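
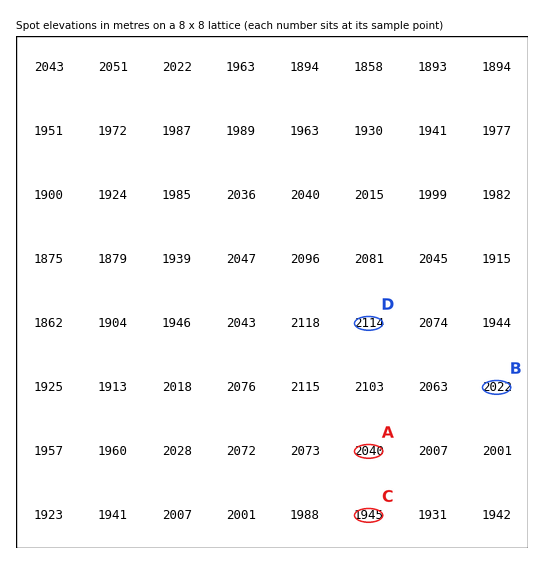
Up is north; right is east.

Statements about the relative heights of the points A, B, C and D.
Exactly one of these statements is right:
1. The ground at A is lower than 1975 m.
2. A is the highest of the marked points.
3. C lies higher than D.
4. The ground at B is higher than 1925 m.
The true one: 4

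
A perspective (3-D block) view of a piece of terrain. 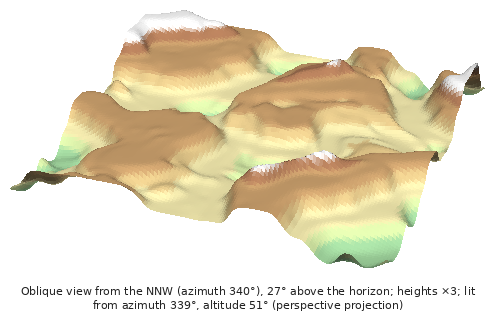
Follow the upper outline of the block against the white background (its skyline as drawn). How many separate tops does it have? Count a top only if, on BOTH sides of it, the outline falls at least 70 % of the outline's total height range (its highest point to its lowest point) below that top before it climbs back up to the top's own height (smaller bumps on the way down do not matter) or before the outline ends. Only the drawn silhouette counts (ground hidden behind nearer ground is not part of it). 0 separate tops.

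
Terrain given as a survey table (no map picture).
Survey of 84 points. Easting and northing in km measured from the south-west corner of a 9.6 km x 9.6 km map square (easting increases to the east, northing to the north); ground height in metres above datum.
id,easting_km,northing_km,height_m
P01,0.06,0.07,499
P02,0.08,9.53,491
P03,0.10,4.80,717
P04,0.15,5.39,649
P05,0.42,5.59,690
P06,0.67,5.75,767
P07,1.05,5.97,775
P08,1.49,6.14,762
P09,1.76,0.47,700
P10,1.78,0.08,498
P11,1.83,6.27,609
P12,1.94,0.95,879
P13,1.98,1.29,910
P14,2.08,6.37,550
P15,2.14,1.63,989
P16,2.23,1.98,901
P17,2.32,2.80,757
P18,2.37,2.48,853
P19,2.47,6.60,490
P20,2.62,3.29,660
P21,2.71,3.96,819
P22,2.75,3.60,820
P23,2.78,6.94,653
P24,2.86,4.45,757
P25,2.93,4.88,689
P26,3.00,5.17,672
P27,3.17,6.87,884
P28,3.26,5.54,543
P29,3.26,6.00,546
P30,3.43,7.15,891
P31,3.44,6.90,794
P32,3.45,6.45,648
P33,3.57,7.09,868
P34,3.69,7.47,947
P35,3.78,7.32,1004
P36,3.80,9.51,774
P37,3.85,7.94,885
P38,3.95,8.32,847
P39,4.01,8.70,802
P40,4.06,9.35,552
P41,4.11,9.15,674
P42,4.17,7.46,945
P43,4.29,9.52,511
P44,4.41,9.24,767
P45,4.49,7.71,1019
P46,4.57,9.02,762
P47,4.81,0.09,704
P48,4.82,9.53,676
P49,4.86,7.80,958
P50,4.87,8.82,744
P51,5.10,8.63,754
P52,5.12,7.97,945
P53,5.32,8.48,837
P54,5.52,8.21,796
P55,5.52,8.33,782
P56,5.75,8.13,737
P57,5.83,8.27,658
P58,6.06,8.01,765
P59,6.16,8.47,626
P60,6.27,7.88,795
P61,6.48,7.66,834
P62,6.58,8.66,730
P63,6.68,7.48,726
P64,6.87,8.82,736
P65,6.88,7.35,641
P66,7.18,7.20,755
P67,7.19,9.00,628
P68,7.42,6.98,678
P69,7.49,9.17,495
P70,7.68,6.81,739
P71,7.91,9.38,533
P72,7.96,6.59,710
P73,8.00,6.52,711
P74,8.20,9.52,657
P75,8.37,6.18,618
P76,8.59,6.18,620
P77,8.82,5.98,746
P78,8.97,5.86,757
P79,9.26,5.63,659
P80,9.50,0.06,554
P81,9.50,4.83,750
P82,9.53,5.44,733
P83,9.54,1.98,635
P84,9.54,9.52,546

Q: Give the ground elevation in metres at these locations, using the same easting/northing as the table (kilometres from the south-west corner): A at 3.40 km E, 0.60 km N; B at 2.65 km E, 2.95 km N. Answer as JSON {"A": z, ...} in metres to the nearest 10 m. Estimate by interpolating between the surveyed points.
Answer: {"A": 850, "B": 810}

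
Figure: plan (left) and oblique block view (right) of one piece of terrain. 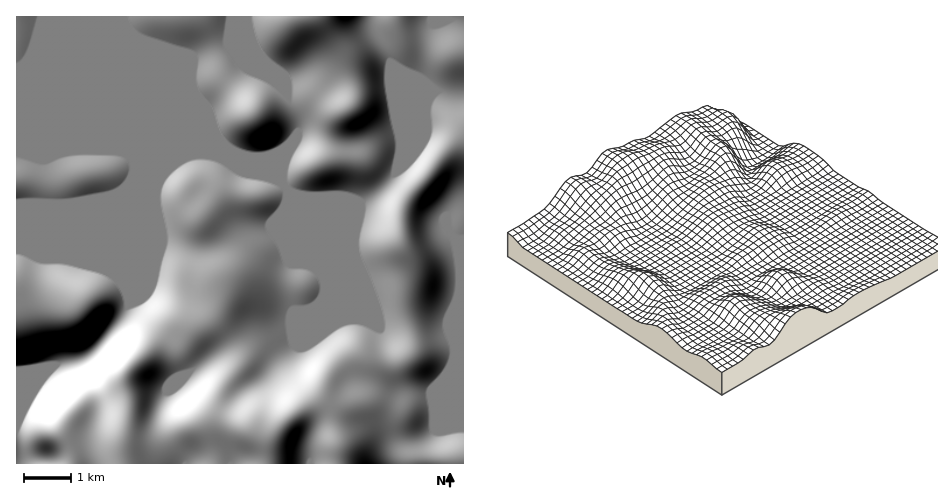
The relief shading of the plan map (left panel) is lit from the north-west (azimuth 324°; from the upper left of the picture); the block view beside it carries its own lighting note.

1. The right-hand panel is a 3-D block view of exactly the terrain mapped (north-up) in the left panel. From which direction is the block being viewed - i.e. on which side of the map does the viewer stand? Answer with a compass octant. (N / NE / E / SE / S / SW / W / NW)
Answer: NE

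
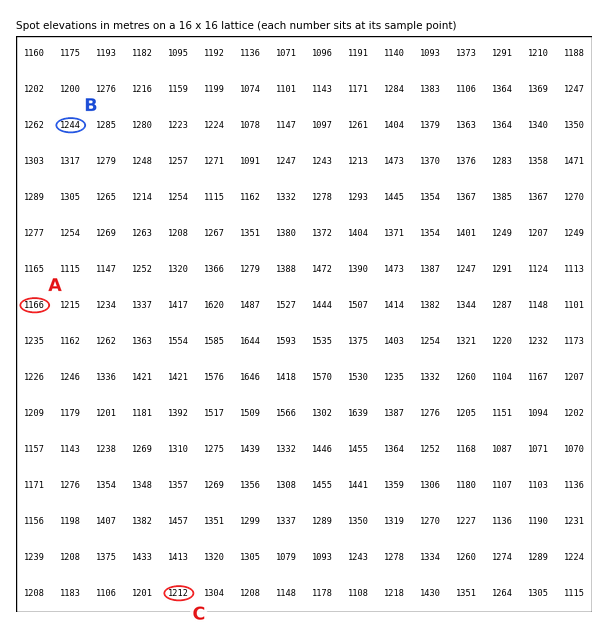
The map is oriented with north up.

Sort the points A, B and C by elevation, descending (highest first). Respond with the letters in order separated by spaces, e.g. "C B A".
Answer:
B C A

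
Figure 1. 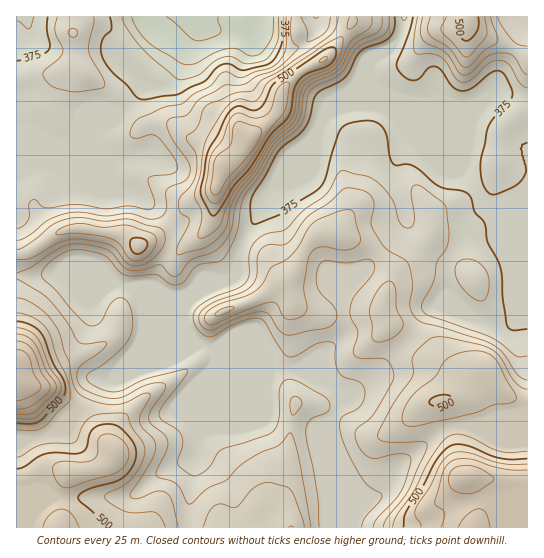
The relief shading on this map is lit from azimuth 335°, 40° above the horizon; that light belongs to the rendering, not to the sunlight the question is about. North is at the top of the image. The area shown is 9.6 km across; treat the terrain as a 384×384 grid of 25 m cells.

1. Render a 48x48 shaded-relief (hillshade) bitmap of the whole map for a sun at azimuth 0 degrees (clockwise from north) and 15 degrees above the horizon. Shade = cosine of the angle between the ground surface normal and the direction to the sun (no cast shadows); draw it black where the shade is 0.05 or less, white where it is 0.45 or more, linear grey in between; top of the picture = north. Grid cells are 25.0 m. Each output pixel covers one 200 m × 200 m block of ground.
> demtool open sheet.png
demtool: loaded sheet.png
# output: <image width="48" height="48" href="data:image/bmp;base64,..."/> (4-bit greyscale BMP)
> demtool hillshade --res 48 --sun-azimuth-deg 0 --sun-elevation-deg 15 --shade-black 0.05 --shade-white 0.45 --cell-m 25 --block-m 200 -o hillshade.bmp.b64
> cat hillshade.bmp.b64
<image width="48" height="48" href="data:image/bmp;base64,Qk32BAAAAAAAAHYAAAAoAAAAMAAAADAAAAABAAQAAAAAAIAEAAATCwAAEwsAABAAAAAAAAAAAAAAABEREQAiIiIAMzMzAERERABVVVUAZmZmAHd3dwCIiIgAmZmZAKqqqgC7u7sAzMzMAN3d3QDu7u4A////AIiaqpmaqpmZmZmYiJmpiIibu5dnmqmIiIiaqqqqu6mZmZmZiJmZiIiKvLl3iZmIiIiJmIiJmrqZmqqZmImYiIiIrMuYdniIiIiHZVVFaKupqqqZmZmYiIiHisy5ZVd4iJh3ZVQyNYq6qqqZmZmYiIh2eKu6h3iZqrmIqpdURGiZmpmZmZmYiIdmZ4q7vMze7ru7zbl2ZmZ4iZmqqpmYiIdmVWi83v//7pq8zKmZqYd3iJqqu6mYiHZmVEaL3u3Lu2eKqZq8u6qZiJmaq6mIiHeIdVVpvLqYiBJHiKvMqqupiIiImZh3iImql2VWeIiIiAAkeJvcqHiYiIiIiIh2eJqqqYdVVmd3eCIRWLzuyWV4iIiIiIiHiImZqph3ZmZmeFRDWs3e7JZXiIiIiImqmIiJmqqpmHdminiZmrqqvduGeIiIiJqpmHd4iaqqmYd4vIm9uHd4iry5d4iIiImYiHZneImZmYiKy5q8qFVWiImZmIiIiHd4iHZmZ4iJmZq8uru6mYdleIiImHiIiHZmd4hlV4mZq83tuu26maqGaIiIhleIh1VVVniGVnmqve/sqv7KmqqYeIiIcxJWdlVVVWeHd3m83dy5me26qqqYiIiId1ECNFVWd3d4iJrMy6iIiMu6qpmamIiInNpjJGd4iIiIiJmamHZ4iLu7qYiaqIh3i+/rdmeJmIiZiId3h1Z4iKq6mIiJh3dVeKzduHeIiIiamId3dmeIiIiZiIiGMkREZ3iaqZh3iIiJmYiHd4mYiFRWeIdjEBRVRFaIiaqHd3d4mZiHeaqYiHUyRUQyMiR2MjV4mquXVVVnmph3eaqYiLpiEAATaHaIUzRpu7unVVZ4mZl2eZmIiMy4UzVorMqJhkRovLupd3iJmZmHiIiIiJrNy83e7uyYmFVoq7u7qpmIiZiIiIiIiIms7u7u7cqHdkRniaq8y6mIiIiJiIiIiIiavMurupiIdTM1iZq826qYmYiamYiIiJmYmZiIiHirl1MSWImbu6uqmYmruph3eImYiIiId4q7uYUQFoiJqqu6qZq6qZh3eIiIiIiIiJqpmZcwA3iImaqqmZqpiIh3iIiIiIiIiIh2aalzAViIiZmZiJqYiIiIiIiIiIiHd3dVacuGIBV4iZiIiJmIiIiIiIiIiIiId2ZnibuIYQBHiJiIiYiIiIiId4h3eIiIiHeJmaurtgAmiZmZmYiIiIiYd4d3iIiImZmrqazd2lI2iJqqmIiIiIiZh4iId3d3mrvMu7zu24VWeImZiIiIh3iamHiHdmZ4mqu8zczuy5dUVniIh3d4dVeIh3d3dlaJmImr3czezdowAVeId2Z3YzV3ZZmId3mqiImrzMze//6AABaId2ZmUyNVVaqqiJqYiKuqvN7e///qQBR4iHZUMzIzVqupiJmHiruqq83LzMvf6UI1eZZCJEMjaZmXZ3d4m7qZmau5mqiM/oIBR6dCNVRXmoiHeHd5q6mYiImIiYeJzJUiRqhmZ2aKqYiImYd5qpiIiIiIiXiaqpZVV6mIiHeamQ=="/>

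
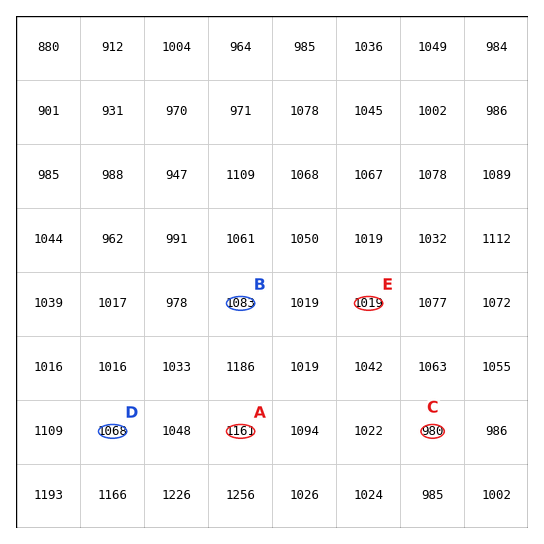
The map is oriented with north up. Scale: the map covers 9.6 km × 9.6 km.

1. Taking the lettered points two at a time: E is lower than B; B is higher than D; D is lower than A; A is higher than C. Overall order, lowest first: C E D B A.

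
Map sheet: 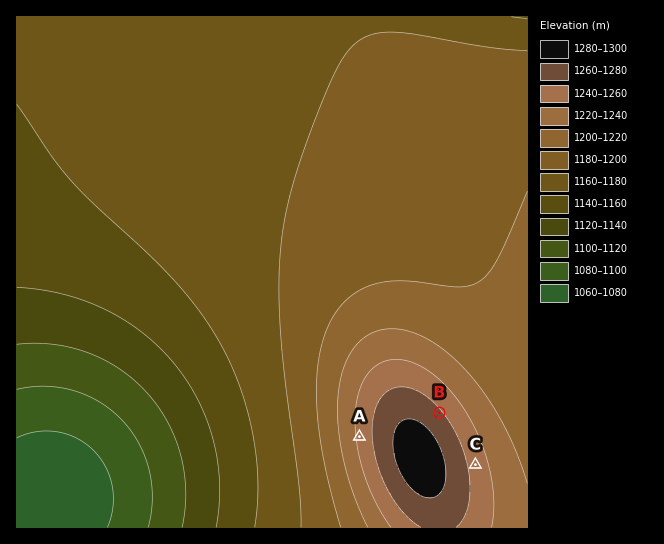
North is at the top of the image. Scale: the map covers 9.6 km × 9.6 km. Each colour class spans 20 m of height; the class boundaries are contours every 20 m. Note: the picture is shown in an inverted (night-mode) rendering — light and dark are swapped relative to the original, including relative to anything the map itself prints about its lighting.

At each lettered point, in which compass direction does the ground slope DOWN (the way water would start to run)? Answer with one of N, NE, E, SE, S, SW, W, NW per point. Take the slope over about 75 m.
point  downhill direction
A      W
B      NE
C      E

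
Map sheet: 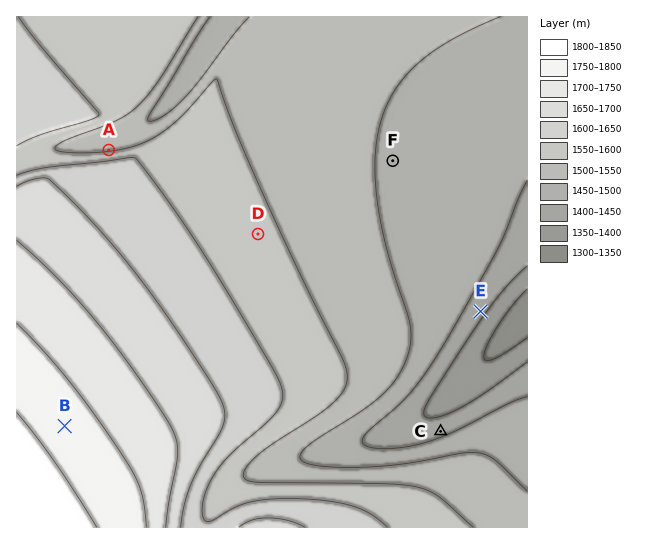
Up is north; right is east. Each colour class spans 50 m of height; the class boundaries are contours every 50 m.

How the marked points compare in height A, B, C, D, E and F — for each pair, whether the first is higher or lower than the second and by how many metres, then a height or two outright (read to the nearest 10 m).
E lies lower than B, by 370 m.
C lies lower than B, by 350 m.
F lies lower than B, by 290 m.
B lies higher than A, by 240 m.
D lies lower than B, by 220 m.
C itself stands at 1430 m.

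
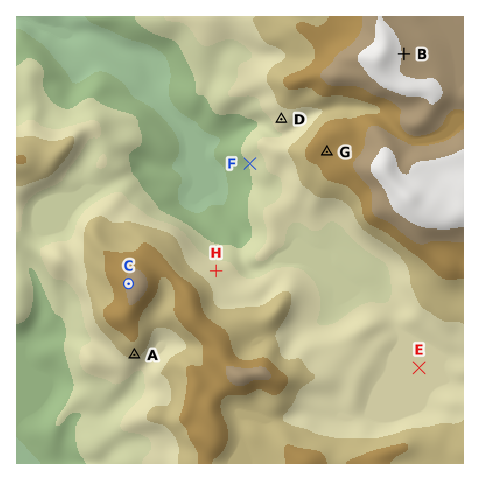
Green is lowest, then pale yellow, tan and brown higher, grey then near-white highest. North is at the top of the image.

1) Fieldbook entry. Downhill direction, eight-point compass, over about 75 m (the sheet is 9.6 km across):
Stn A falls S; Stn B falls E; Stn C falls W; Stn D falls SW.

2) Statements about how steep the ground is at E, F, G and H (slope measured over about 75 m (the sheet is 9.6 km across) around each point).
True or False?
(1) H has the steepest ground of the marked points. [False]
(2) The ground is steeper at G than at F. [False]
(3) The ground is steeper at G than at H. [False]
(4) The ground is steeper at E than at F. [False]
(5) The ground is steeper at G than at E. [True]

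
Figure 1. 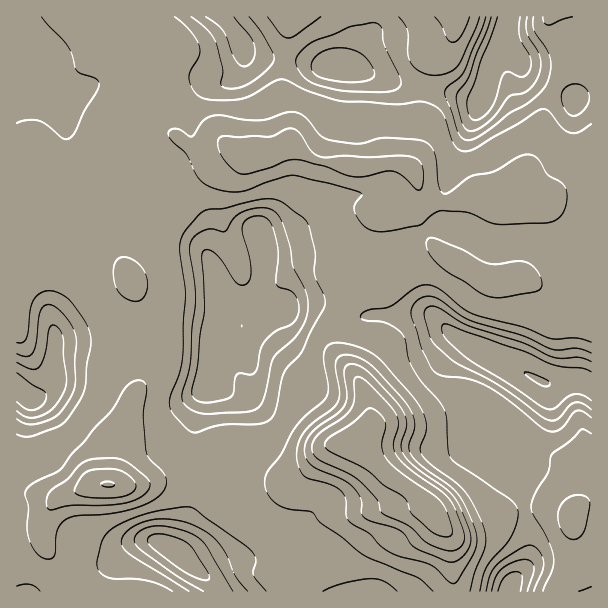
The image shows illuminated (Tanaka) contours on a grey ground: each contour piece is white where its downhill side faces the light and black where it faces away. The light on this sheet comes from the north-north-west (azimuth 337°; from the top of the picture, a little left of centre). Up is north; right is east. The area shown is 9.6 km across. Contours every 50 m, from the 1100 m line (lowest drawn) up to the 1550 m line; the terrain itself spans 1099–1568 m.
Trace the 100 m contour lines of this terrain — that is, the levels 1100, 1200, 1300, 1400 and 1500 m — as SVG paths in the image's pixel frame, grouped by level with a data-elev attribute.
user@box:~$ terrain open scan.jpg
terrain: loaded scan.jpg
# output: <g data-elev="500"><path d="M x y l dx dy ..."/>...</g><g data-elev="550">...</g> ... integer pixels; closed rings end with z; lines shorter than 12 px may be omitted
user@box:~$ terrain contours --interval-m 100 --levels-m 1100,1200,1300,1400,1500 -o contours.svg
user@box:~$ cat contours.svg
<g data-elev="1100"><path d="M543 386l-13-8-5-6 12 3 13 8-1 3z"/></g><g data-elev="1200"><path d="M203 591l-26-15-37-27-6-7 2-8 10-6 13-2 20 3 16 7 12 10 26 45"/><path d="M492 591l3-13 6-9 12-7 12-3 6 3 3 5-7 24"/><path d="M591 410l-7-6-8-2-6 3-13 15-6 1-8-3-43-32-46-24-16-14-5-6-3-6-6-19 1-6 4-4 6 0 32 18 55 18 29 13 10 2 18-1 12 5"/><path d="M203 402l-8-3-3-7 5-26 3-31 4-24-2-57 4-4 7 2 9 9 14 21 4 3 6-1 4-6 1-11-2-12-7-22 1-8 2-4 4-3 8-2 6 0 5 3 3 5 6 19 1 12-2 29 3 3 12 4 5 5 3 9-1 10-5 8-17 8-12 11-4 8-2 16-3 6-4 3-11-2-4 2-2 17-3 5-11 4z"/><path d="M17 362l13 7 5 0 3-1 7-14 5-27 4-2 5 3 4 10 1 19 2 20 0 9-3 7-10 15-12 8-12 2-6-3-6-4"/><path d="M338 81l-18-4-8-6-1-5 2-6 10-9 15-3 16 2 11 7 9 14 0 6-6 3-14 2z"/><path d="M234 17l15 18 5 10 1 8-1 5-3 5-5 3-4 0-5-4-4-7-10-25-6-6-11-7"/><path d="M527 17l-1 9 1 7 11 18 2 8 1 9-4 11-4 7-6 5-18 6-13 17-10 10-9 5-7 2-5-3-3-5-6-27 2-4 11-15 22-60"/></g><g data-elev="1300"><path d="M172 591l-11-6-11-4-15-2-22 0-6-2-6-4-4-6 0-6 5-19 5-9 13-9 26-10 36-7 10 1 59 43 5 9-3 15 13 16"/><path d="M323 591l21-8 27-4 13 2 13 10"/><path d="M480 591l3-15 4-10 20-23 7-12 4-15-1-9-8-9-52-34-6-6-3-8-1-30-2-9-5-9-18-19-9-14-4-10-4-18-3-7-6-5-9-6-22-3-4-2 0-3 2-3 6-2 21-4 26-18 12-3 12 4 22 19 14 7 46 12 29 12 25-1 15 4"/><path d="M579 591l12-4"/><path d="M17 586l13-2 5 3 5 4"/><path d="M194 433l-8-5-12-13-3-5-2-6 2-9 9-24 3-17 2-60-5-42 1-13 7-12 12-13 6-4 19-2 36-9 9 0 8 1 24 17 6 7 7 28 0 23 9 21 1 10-14 25-9 21-18 20-8 38-5 9-11 5-38 1z"/><path d="M591 434l-7-5-3 1-11 11-17 12-3 5-2 15-12 18-4 10 0 11 15 25 7 20-1 12-10 22"/><path d="M17 343l6-1 4-4 3-29 3-9 6-6 9-3 12 3 11 8 16 22 4 17-7 49-4 11-12 18-9 7-26 10-9 1-7-3"/><path d="M591 124l-12 8-9 1-9-6-12-16-7-2-66 39-12 3-6-2-4-5-9-25-4-8-6-5-10-4-8 0-21 2-55-3-32-10-27-12-7 2-21 13-11 4-18 2-19-1-10-6-7-13 1-9 10-17-1-10-11-15-13-12"/><path d="M41 17l27 29 4 8 5 17 4 3 15 5 2 2 1 5-15 25-9 21-6 6-3 1-4-1-15-13-8-4-12-1-10 3"/><path d="M267 17l14 17 7 4 8-3 25-18"/><path d="M399 17l8 13 1 23 3 10 5 6 6 3 13 3 14-3 9-6 16-34 5-15"/><path d="M543 17l2 6 4 2 23-8"/></g><g data-elev="1400"><path d="M450 582l5 1 3-2 14-24 4-11 0-15-10-24-6-10-6-8-31-22-12-12-2-9 5-15 1-9-4-11-8-12-26-28-9-9-15-6-12 0-4 3-2 6 4 25-1 11-6 8-23 17-8 11-3 9-1 9 3 15 6 8 24 6 11 7 4 7 1 17 3 6 21 13 13 14 15 8 33 9 6 4z"/><path d="M48 509l5 1 18-5 36 0 21-3 10-3 7-5 4-6 1-5-5-7-22-16-10-2-23 2-9 4-13 15-17 12-5 9z"/><path d="M416 189l3 1 3-2 1-18-4-9-8-4-12-1-33 1-21-1-24 1-9-5-12-18-4-4-5-2-6 1-15 8-46-1-5 2-1 3 1 9 5 9 9 10 7 5 9 0 21-6 17-7 10-1 27 6 29 11 12 0 22-6 8 1 9 5z"/></g><g data-elev="1500"><path d="M449 551l6-1 4-2 3-3 2-6-1-11-10-23-10-13-31-21-14-13-3-6-2-6 5-21-2-11-7-10-21-22-8-5-4 0-2 6 0 16-3 9-8 9-19 12-8 8-4 9 2 9 7 6 27 12 11 7 18 20 3 10 3 4 27 13 18 16z"/><path d="M103 486l8 1 4-2-4-3-6 0-4 1 0 2z"/></g>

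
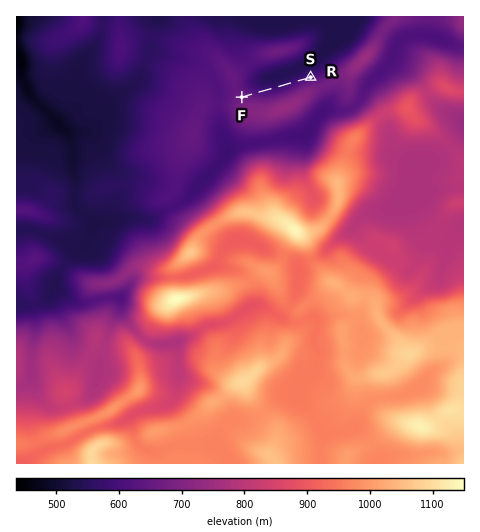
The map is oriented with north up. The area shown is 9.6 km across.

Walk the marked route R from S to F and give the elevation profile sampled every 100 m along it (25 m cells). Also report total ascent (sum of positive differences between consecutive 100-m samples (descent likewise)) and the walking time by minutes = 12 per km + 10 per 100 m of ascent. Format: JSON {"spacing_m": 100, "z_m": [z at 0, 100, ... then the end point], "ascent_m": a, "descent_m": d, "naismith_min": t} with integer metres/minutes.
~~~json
{"spacing_m": 100, "z_m": [608, 606, 601, 596, 589, 583, 579, 578, 579, 583, 591, 604, 620, 637, 650, 660, 662], "ascent_m": 85, "descent_m": 30, "naismith_min": 27}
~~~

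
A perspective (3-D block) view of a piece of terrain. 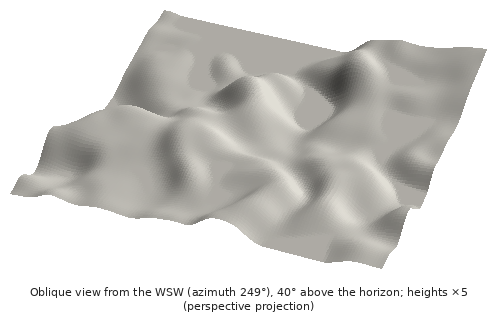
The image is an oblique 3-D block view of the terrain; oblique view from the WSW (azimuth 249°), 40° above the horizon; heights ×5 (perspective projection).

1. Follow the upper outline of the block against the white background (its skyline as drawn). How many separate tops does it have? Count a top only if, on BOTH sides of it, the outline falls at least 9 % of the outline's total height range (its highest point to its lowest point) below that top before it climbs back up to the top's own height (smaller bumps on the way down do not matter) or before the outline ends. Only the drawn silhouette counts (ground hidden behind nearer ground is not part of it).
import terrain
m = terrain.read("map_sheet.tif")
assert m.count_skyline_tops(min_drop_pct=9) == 1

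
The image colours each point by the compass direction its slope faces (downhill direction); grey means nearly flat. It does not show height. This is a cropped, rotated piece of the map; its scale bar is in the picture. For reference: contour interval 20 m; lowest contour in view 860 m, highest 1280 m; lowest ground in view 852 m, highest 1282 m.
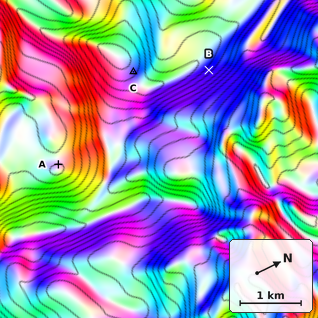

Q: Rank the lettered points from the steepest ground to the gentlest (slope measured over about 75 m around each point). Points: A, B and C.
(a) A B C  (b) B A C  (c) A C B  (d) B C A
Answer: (d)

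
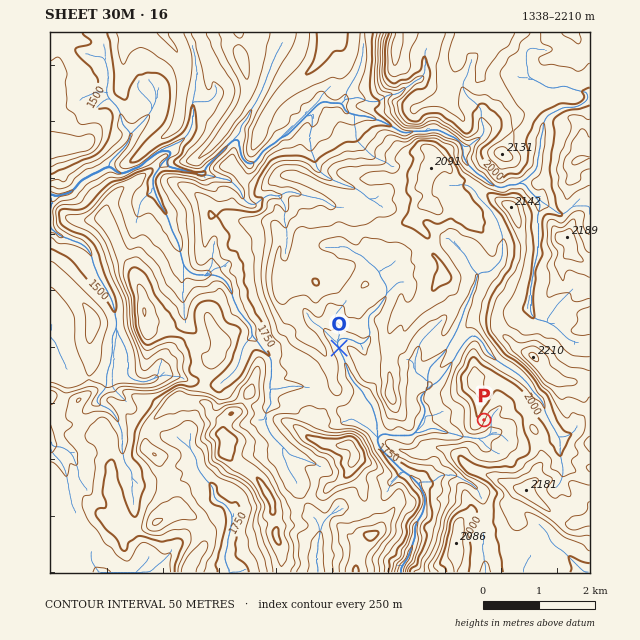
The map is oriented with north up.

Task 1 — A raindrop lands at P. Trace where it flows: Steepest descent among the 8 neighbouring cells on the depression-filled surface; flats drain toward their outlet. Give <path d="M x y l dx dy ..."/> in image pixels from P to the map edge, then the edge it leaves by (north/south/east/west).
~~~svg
<path d="M484 420l6 6 0 9-6 3-13 0-1-1-8 0-2-2-8-1-2-1-4 0-10-5-7 0-8 5-6 0-3 2-22 0-2-1-7 0-4 4 0 3 1 2 2 5 24 24 5 3 12 11 0 3 4 7 0 10-1 1 0 5-9 14 0 12-1 2-5 15-8 13 0 4"/>
exit: south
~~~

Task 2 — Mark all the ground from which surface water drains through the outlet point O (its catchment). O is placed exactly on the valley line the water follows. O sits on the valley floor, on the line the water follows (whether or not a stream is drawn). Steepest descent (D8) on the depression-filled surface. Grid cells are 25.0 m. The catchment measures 4.754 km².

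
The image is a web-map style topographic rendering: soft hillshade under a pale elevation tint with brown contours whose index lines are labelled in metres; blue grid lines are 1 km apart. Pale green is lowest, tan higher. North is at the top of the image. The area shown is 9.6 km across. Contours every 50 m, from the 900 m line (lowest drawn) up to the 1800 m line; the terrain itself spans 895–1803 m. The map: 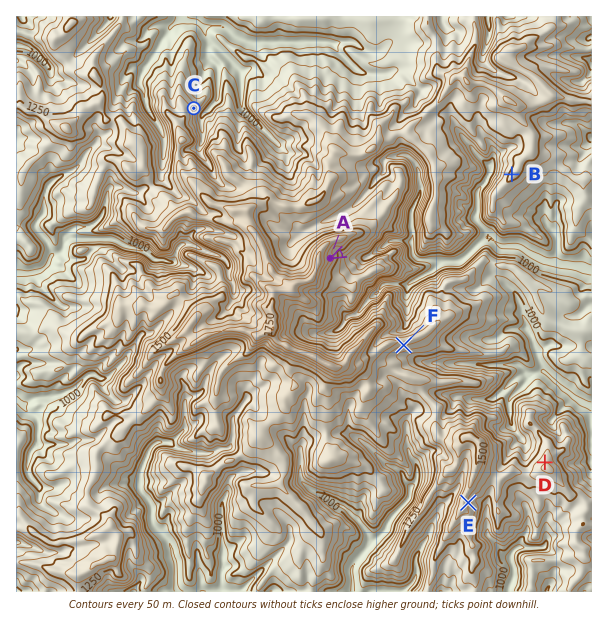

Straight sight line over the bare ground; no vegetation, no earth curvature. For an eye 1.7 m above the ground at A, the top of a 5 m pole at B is visible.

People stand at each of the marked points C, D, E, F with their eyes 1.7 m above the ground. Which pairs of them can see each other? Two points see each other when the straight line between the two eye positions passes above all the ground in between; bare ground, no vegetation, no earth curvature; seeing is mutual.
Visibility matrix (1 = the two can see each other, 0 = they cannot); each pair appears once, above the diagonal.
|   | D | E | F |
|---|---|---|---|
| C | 0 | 0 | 0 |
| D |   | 1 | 1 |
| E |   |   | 0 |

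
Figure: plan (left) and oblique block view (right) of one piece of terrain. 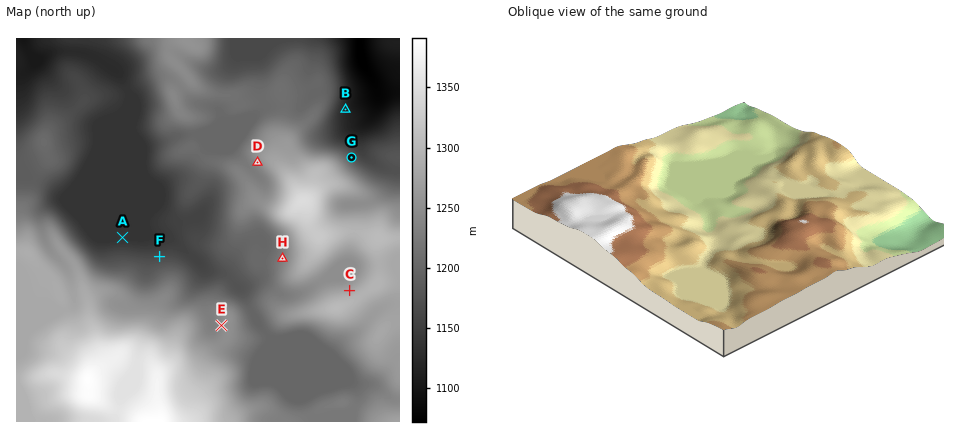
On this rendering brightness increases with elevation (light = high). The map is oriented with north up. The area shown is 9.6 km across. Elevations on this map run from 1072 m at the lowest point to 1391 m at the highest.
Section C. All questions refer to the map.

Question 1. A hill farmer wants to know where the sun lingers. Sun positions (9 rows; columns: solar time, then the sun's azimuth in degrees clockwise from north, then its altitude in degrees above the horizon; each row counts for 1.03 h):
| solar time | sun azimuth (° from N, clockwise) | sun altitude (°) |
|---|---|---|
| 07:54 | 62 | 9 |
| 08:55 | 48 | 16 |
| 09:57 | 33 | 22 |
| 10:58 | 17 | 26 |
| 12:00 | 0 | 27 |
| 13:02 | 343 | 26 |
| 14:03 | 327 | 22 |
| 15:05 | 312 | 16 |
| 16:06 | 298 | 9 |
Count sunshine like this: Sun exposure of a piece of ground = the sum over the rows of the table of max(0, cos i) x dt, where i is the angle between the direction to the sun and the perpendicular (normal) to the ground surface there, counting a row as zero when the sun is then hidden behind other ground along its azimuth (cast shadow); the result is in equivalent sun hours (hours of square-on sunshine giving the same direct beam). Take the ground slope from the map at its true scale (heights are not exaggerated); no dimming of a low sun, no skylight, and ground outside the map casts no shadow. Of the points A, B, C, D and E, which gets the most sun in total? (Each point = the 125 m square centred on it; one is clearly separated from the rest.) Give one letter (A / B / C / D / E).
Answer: C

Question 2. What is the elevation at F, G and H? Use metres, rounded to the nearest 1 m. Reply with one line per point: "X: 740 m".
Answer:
F: 1164 m
G: 1182 m
H: 1230 m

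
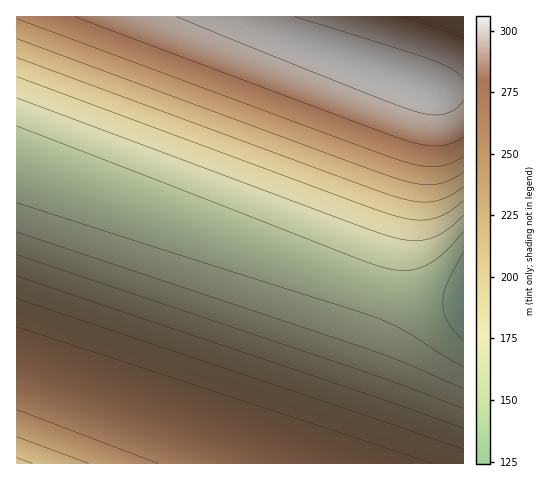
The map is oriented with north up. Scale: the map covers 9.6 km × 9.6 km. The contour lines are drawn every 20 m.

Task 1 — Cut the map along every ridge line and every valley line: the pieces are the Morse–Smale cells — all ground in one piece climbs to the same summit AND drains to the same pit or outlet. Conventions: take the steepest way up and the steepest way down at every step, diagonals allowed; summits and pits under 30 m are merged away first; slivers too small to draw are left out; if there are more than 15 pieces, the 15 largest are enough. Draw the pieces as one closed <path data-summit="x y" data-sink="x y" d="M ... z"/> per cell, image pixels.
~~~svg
<path data-summit="416 83" data-sink="463 294" d="M236 16l-219 0-1 148 352 125 52 13 43 0 1-212-18 1-20-4-182-64-6-2z"/><path data-summit="292 463" data-sink="463 294" d="M17 164l0 204 268 96 179-1-1-161-43 0-52-13z"/><path data-summit="292 463" data-sink="17 463" d="M18 368l-2 1 1 95 267-1z"/><path data-summit="416 83" data-sink="463 17" d="M463 16l-226 0 0 3 179 65 19 6 14 1 15-2z"/>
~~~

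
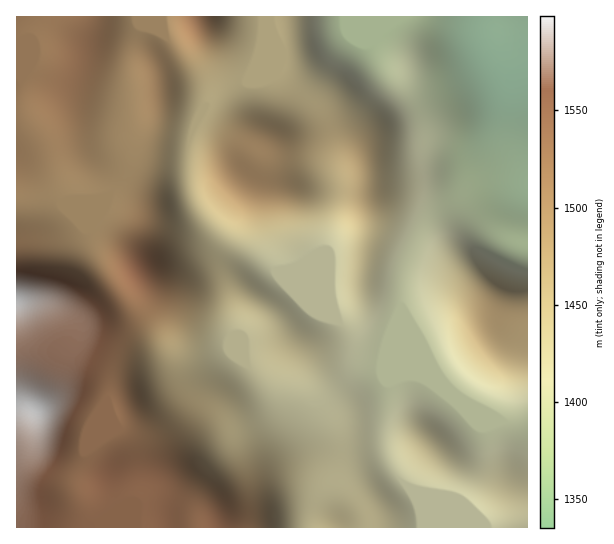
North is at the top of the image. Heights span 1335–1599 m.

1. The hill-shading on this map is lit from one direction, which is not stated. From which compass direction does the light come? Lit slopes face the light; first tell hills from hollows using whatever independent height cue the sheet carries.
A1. SW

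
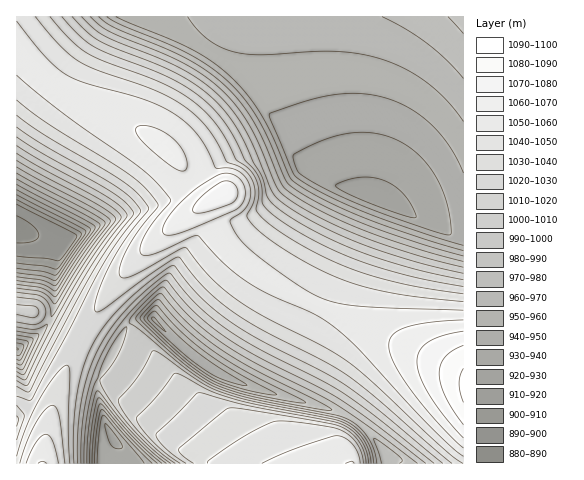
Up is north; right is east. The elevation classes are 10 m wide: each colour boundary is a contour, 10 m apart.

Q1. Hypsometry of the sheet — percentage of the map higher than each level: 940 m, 92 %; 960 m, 78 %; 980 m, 66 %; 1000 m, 56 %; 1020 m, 44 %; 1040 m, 28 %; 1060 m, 5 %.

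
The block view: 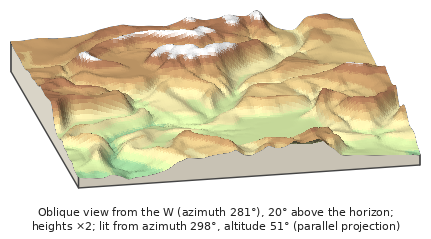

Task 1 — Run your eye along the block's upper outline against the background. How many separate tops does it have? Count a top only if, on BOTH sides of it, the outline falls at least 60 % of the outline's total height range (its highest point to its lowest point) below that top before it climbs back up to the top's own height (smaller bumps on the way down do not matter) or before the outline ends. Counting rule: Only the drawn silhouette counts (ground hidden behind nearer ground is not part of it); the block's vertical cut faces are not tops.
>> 0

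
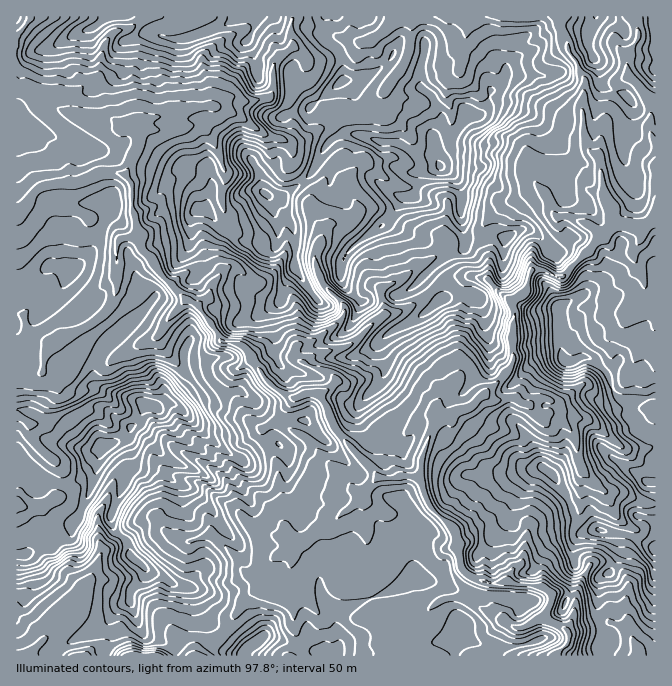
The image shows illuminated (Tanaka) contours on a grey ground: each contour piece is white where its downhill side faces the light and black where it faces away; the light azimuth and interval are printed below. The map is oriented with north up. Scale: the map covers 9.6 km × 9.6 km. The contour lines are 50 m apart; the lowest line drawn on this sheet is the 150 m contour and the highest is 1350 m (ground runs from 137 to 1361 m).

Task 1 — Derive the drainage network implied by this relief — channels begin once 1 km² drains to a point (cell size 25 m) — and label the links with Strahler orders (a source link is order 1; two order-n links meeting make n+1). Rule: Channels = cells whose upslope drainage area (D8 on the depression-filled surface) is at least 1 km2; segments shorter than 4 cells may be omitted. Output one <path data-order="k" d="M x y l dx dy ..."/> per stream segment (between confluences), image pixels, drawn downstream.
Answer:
<path data-order="1" d="M632 635l0 3 7 10 0 7"/><path data-order="4" d="M550 622l15 6 4 4 0 8-2 4-8 8 0 3"/><path data-order="1" d="M420 617l8-9 2 0 5-4 2 0 7-6 20 0 13 7 13 10 10 5 4 0 3 2 5 5 3 0 2 1 8-1 7-3 3-4 9 0 1 2 5 0"/><path data-order="4" d="M515 585l19 0 1 2 5 0 7 3 5 5 0 7-7 12 5 8"/><path data-order="1" d="M288 574l0-4 4-6 0-16 2-1 0-3"/><path data-order="1" d="M94 570l-2 4 0 3-7 8-1 3 0 4-4 6-3 7-3 3 0 2-4 4 0 1-23 23-2 0-3 4-12 12 0 1-3 0"/><path data-order="1" d="M515 568l-5 6-2 3 0 1 7 7"/><path data-order="2" d="M294 544l4 0 2-2"/><path data-order="2" d="M294 542l6 0"/><path data-order="3" d="M300 542l5-2 10-8 10-4 10-10 2 0 7-6 1 0 13-14 2 0 2-5"/><path data-order="1" d="M172 537l5 0 5 3 8 2 2-2 8-2 7-3 5 0 5 5 2 0 21 22 0 3 2 3 5 6 10 0 17-17 3 0 7-3 10-10"/><path data-order="1" d="M367 534l-5-10 0-26 3-5 0-3"/><path data-order="1" d="M285 528l2 2 0 4 7 6 0 2"/><path data-order="1" d="M244 518l10 10 3 2 3 0 2 2 6 0 6 3 13 0 7 7"/><path data-order="4" d="M427 497l5 11 16 17 2 0 7 7 0 5 3 5 0 23 5 9 17 8 6 0 2 2 15 0 2 1 8 0"/><path data-order="3" d="M365 490l12-12 5 0"/><path data-order="4" d="M382 478l30 0 3 2 7 7 5 10"/><path data-order="1" d="M584 472l-4-5-1-9-2-1 0-14-2-1 0-4-1-3-2-3-17-17-10 0-1 2-4 0-13-14-5 0-5-5-13 0-2 2-10 0-5-5-5 0"/><path data-order="1" d="M297 433l10 5 15 15 0 2 30 30 0 2 3 3 3 3 4 0"/><path data-order="3" d="M434 428l-7 14 0 3-3 5 0 33 1 2 0 7 2 1 0 4"/><path data-order="3" d="M322 400l3 3 3 7 0 5 4 3 2 9 4 5 0 1 10 10 0 2 29 28 0 2 5 3"/><path data-order="3" d="M482 395l-14 13-11 2-3 3-7 4-5 0-2 5-6 6"/><path data-order="1" d="M452 385l-12 12-3 6 0 10-3 5 0 10"/><path data-order="1" d="M47 375l-3-3 0-12 1-2 0-3 2-3 11-12 34-17 5-5 1 0 12-11 4-7 0-3 1-2 0-3 2-2 0-47 1-3 4-2 8 0 15 15"/><path data-order="2" d="M307 363l3 4 4 0 1 1 3 0 2 2 4 0 6 3 5 5 0 4-10 10-3 0 0 8"/><path data-order="1" d="M159 335l5-7 1-5 5-5 0-1 14-14 0-1 8 0"/><path data-order="2" d="M200 310l7 8 2 5 10 10 0 4 1 3 4 2 5 0 1 1 7 0 2 2 3 0 7 7 0 3 1 0 2 5 10 12 2 5 13 13 5 2 6 5 14 0 2-2 13 0 5 5"/><path data-order="2" d="M192 302l8 8"/><path data-order="1" d="M644 298l0-18-7-13 0-4-3-5 0-8 1-3 5-5 0-7-5-5-3-2"/><path data-order="1" d="M220 273l0 2-6 7-2 3 0 3-2 2 0 5-10 8 0 7"/><path data-order="1" d="M428 260l-3 3-3 0-4 2-14 13-14 7-3 0-3 2-4 6 2 4 0 3 2 2 0 13-6 5-1 0-22 22-13 6-5 0-2 2-5 0-2 2-4 0-2 1-8 2-7 7 0 1"/><path data-order="3" d="M579 260l-10 10 0 2-4 3-3 2-5 0-12-7-13 0-2 3 0 4-2 1-1 12-3 2-10 10-2 3 3 7 0 5-1 1 0 12-2 2 0 18 2 2 0 10-4 6-5 5 0 2-13 13-2 0-5 5-3 2"/><path data-order="2" d="M145 253l12 12 5 10 22 22 3 0 5 5"/><path data-order="2" d="M592 243l-10 10-3 7"/><path data-order="2" d="M632 228l-15 0-3 4-5 1-24 24-6 3"/><path data-order="1" d="M30 202l2-4 0-3 8-8 4 0 1-2 9 0 1-2 20 0 2-1 8-2 13-7 22 0 12 12"/><path data-order="1" d="M350 192l2 5 5 6 0 4 1 1 0 5-10 10-18 0-6 7 0 5-2 2 0 3-7 13 0 12 2 2 1 8 6 10 20 18 1 9-1 1 0 4-14 13-2 0-10 8-6 4-12 1-5 5-1 4 0 5 3 3 7 3 3 0"/><path data-order="2" d="M132 185l0 25 3 7 2 8 1 3 6 5 0 17 1 3"/><path data-order="1" d="M530 172l2 1 0 4 2 3 10 10 0 2 3 3 3 7 0 5 4 6 3 4 13 0 9 5 5 0 0 1 1 0 10 10 0 4-3 6"/><path data-order="1" d="M220 160l-1-8-7-14-12-11-23 0-2 1-11 0-2 2-18 0-6 3"/><path data-order="2" d="M138 133l0 12-8 15 0 3-3 7 1 3 0 5 4 4 0 3"/><path data-order="1" d="M264 132l-6-2-11-10-2 0-3-3-10-5-3 0-5-4-12-1"/><path data-order="2" d="M134 128l4 5"/><path data-order="2" d="M212 107l-17 0-1 1-5 0-2 2-12 2-1 1-4 0-1 2-5 0-2 2-10 0-2 1-8 0-4 2-4 5 0 3"/><path data-order="1" d="M77 90l-10 10 0 12 3 3 10 5 8 2 2 1 4 0 6 4 32 0 2 1"/><path data-order="1" d="M640 88l4 4 0 3 6 10 0 18-1 2 0 3 6 14 0 66-3 4-2 5-6 6-2 0-5 5-5 0"/><path data-order="1" d="M388 85l6-7 0-1 6-7 0-2 5-6 2-9 1-1 0-5 2-2 0-25 5 0 3-3 62 0"/><path data-order="1" d="M278 58l-4 7 0 25-2 3-5 5-7 0-2 2-16 0-5-3-7 0-10 8-6 0-2 2"/><path data-order="1" d="M465 38l7-18 3 0 5-3"/><path data-order="2" d="M480 17l75 0 2 1 3 0 0 12 7 12 0 3 2 2 0 3 3 7 5 5 2 3 0 5 1 3 5 5 0 14-1 1 0 7-2 2 0 10 2 1 0 20 1 2 0 7 2 1 0 4 8 8 4 2 1 3 0 10 2 2 0 11 2 2 0 5 3 3 0 34-2 3-13 13"/>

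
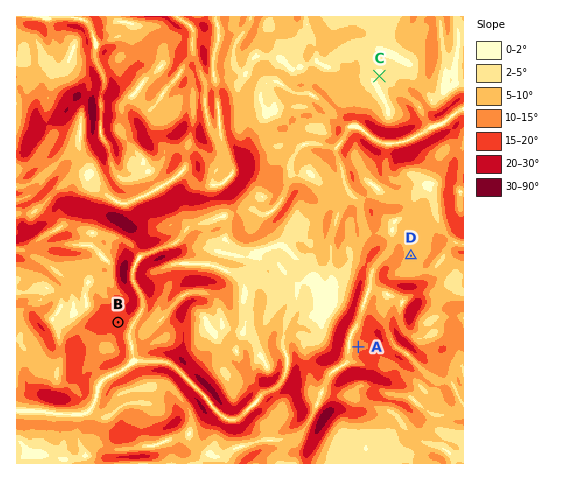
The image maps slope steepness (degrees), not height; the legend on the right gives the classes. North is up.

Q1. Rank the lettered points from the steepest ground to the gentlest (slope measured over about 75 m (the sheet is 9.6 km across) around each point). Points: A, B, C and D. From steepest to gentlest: B A D C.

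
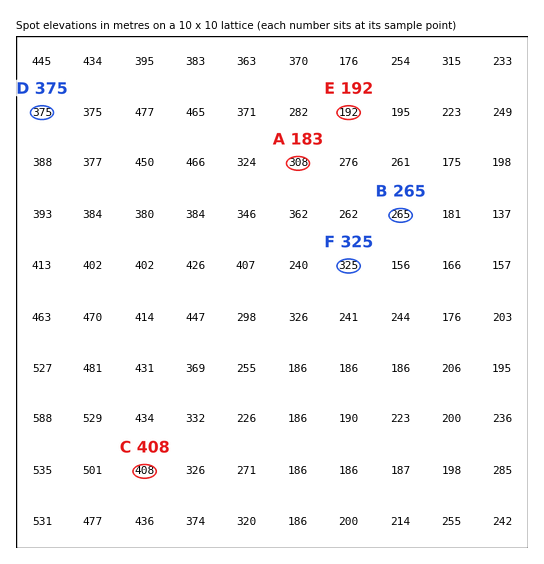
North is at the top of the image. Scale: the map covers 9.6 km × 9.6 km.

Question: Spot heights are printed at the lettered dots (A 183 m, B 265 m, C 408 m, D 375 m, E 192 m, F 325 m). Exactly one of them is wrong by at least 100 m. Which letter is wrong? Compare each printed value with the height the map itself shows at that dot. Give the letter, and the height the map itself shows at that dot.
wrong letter A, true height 308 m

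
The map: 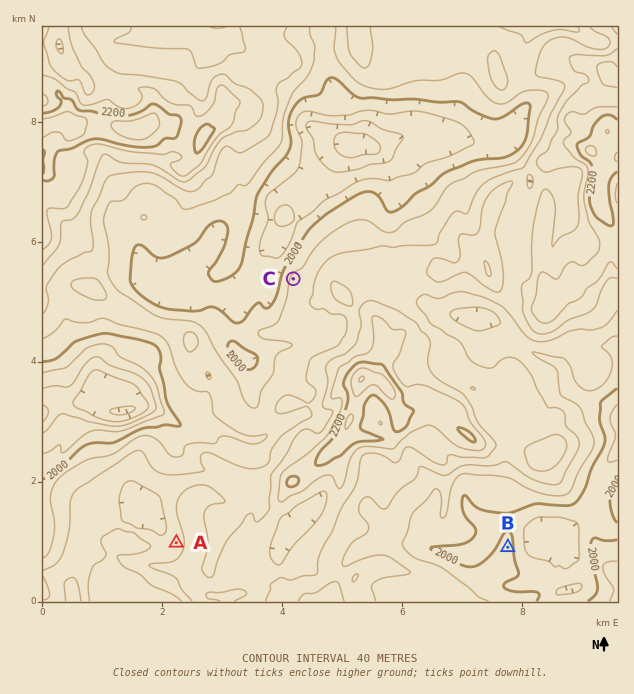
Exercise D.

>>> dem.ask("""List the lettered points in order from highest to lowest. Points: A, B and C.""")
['A', 'C', 'B']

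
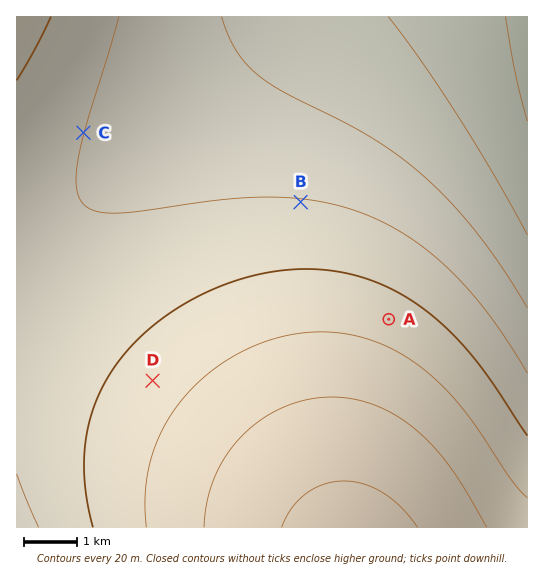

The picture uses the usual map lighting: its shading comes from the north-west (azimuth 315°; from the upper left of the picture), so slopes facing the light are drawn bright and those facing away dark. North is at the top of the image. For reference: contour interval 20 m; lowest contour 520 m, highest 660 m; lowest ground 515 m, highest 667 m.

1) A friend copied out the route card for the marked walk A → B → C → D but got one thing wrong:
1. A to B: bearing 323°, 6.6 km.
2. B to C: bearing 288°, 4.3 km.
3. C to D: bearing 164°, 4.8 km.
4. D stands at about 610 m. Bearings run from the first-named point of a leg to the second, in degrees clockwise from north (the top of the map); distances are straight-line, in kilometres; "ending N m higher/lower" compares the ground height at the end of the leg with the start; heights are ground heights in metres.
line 1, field distance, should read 2.8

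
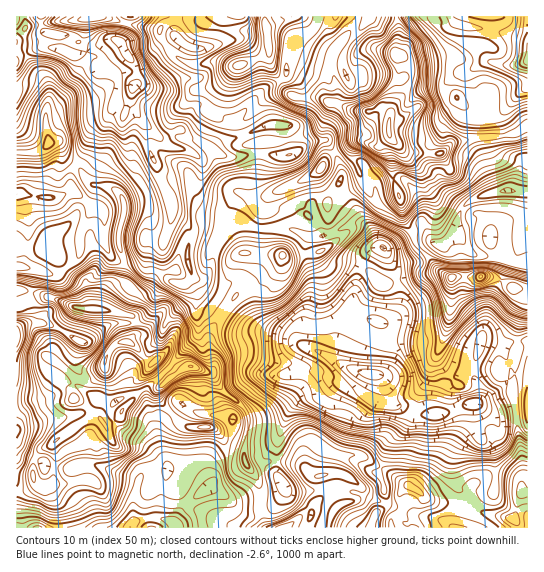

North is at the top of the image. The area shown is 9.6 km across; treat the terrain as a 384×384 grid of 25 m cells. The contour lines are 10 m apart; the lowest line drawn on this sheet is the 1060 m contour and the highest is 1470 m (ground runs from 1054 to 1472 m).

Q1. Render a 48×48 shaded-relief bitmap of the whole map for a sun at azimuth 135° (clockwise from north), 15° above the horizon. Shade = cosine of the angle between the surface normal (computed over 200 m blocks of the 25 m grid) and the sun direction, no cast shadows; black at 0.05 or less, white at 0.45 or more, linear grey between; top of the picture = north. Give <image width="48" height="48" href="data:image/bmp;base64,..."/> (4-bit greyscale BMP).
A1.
<image width="48" height="48" href="data:image/bmp;base64,Qk32BAAAAAAAAHYAAAAoAAAAMAAAADAAAAABAAQAAAAAAIAEAAATCwAAEwsAABAAAAAAAAAAAAAAABEREQAiIiIAMzMzAERERABVVVUAZmZmAHd3dwCIiIgAmZmZAKqqqgC7u7sAzMzMAN3d3QDu7u4A////AMy7zMzduImoZndlUxJ5itu3R5mqqZh2ebu7zMzduZmpdndmZkE3iLzKVomqmYhleaqru7vOuZmZhmZmeXQlh4rLdomqmIhkWHiaqqq9yIiJmGZ3iZZWiIiadXmZh4iERkd4mImsyYh4moZ5qpdniYmZdFaIdmiFRSaImImt25iIiYZpqoZnd4iZZERnZEVTJBSJu6q+/bqZmYZImHVndmeZdFVWZTIhEhFZuqms7sqqupdXqWRXdlVndUVVZmQwATIlm5ibzLqrzLlnqnNGdkM0ZkREV3djIVREWJmL3LmIeKpnq5QkVVQzRmVDRndlVWZnd3h53bmHd4mHmpYzRWZkRWd2VmVmeFZ3eZiHrcyoibqXiIhmZmd3ZmipqpZWiUV3aKmqm7/7mruXdmeIh3d3dmiqq8p2ijRod4rLq7r/282oh3Z4mId3ZUaamamIiiRod1e8qMuc277buph4iZmYh1WLqYd4mQJohiGMqH22d4vczKmHiZqrqGV7yoZXmQBHdiAqqXbJVWm6u6mIiZmqmGZp25dWeQAViGADiaV9hoqqq7qZmZiIh1VX3rhniUI1iqgyR6lapovKvNuZmIiIdkRWz+p3q6hli7ynZnl4lmrczf6pqYiIh1REr/2YrLqmR5mYZmaIhmi93v/qu6iZmXVDfv6omodlETVnZmRWdVaKvP/8vcmJqodUfP/IiWVDACRXdndmVVZ4ib/9vNuImYdli8/YZkRVMCVFd2eJdlaIiJ39u9uHd1RTNlemRGZ4cwRVd2V4d2aJh4zd3MuHZUMyEQBFVYiIl0RomXVHZmRohmm6vtyXZFZkQ0NGd4d4mHZpuodFZGVFZUaHeu/rhliYdmd4iHZnmYdo3JlUZGdVZmaIiJ3+yYirl3iIiXZVeYdW3ap0VViHiZiJmqrMvNuryHeIiGZVV4dlvbqEVVeIiamYiaqqm/+82mZ3d2d2VYh3m6qFVVeIeKqpiJmYaM/c7pZVZoiZhnh3ipl2ZUZ3Znq7qXeHVpzN7/yYd6qqqHd3iYh2ZSNWZDRqzIZ4d6vM7/7turu6qXd3eYdmdTI0VTECnad4mszMztzNyqvMuXeIiIZWZ1VVZ3QQOaqpq8y83Mu8y2ec23ZneId2eHd3iZliJGiZq7uXvcu83TRYzJZWZ4d3iJmHd4iGZSR1erqXaIiZvDRorKhmVneYeJmZmHdmeFNWasy5dmVVVyNZvbqIZWaKiJqZqqqXeWRGaK7riHd1MxJIrcqpdVRImIqpiaqpeGICWIrsmYiIUiEmi7mqhDM1eIq8l2eHZmMAFpq7h4eJlkQ2d5iKpkVVZ3nOyWNFVnYxBYzchmd4mSRWh4h4l2eIh1at3KZFWIhlNYztqHZndyI1d4iIdmeIdkJYrMlVaIiGV5zcqZiJmYZVeIiIZFd3dTETWcplV4ZlNpvKmJmavJmIiaqpc0iIiHUyOMt1RXYzE3mph3eJvJqZqs7rhDeYiZhkN7yXVFdCEniId3eJq4mJvN//tTWIiIhjJqy6dTZzJHd4h3iZvA=="/>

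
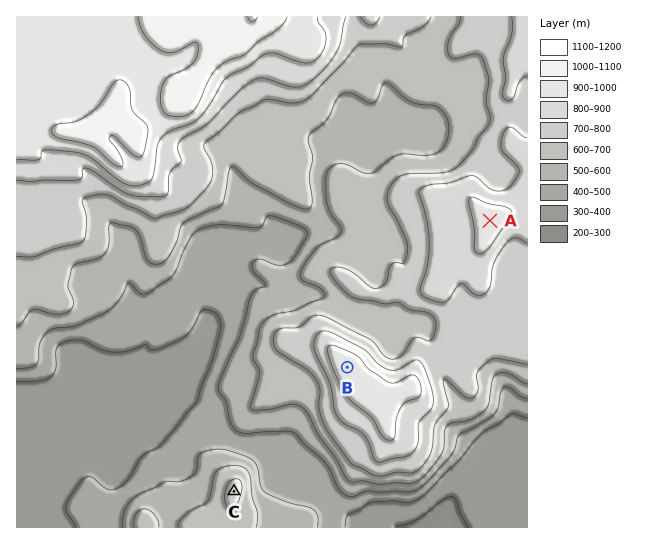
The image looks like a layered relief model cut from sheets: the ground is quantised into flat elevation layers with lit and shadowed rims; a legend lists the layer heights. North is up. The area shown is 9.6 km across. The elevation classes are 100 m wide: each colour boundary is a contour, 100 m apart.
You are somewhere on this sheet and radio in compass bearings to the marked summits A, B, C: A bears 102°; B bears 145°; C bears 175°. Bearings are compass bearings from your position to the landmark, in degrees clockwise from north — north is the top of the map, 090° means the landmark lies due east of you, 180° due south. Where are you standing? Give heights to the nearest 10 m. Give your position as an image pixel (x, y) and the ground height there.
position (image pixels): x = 204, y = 161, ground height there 730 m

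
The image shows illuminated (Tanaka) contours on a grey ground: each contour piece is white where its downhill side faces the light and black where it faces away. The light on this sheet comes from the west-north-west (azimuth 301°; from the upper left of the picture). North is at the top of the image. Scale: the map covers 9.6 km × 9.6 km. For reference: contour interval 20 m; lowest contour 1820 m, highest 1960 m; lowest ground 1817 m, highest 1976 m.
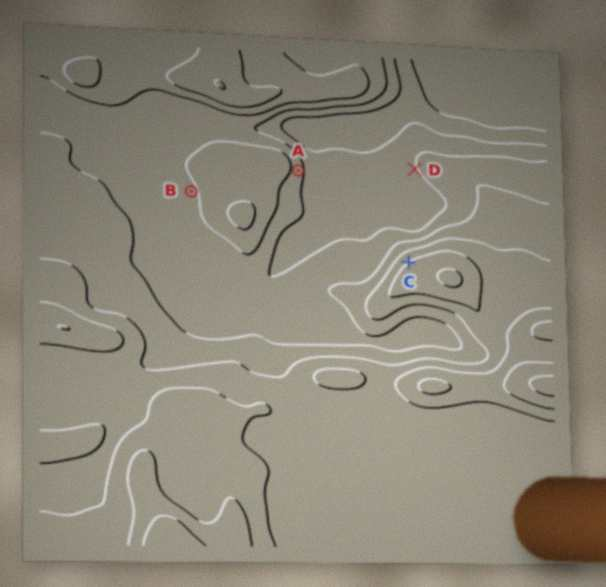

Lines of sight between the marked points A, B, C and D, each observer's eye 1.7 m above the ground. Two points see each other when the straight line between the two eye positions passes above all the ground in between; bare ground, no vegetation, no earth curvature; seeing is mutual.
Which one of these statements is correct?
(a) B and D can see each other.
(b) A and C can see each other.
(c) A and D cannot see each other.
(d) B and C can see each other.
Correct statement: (b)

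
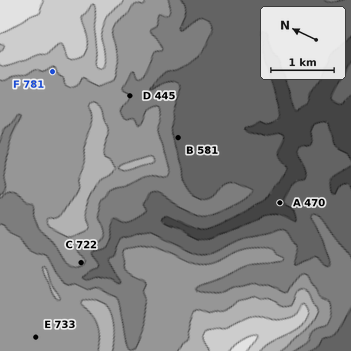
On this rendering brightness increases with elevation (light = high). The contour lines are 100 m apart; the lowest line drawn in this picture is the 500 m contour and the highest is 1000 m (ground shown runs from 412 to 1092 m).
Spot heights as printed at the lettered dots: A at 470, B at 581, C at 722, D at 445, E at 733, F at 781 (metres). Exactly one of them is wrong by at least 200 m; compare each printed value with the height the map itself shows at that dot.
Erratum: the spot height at D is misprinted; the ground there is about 695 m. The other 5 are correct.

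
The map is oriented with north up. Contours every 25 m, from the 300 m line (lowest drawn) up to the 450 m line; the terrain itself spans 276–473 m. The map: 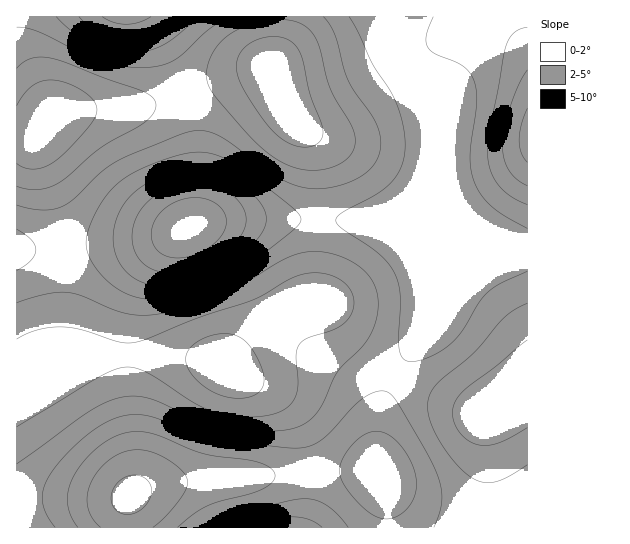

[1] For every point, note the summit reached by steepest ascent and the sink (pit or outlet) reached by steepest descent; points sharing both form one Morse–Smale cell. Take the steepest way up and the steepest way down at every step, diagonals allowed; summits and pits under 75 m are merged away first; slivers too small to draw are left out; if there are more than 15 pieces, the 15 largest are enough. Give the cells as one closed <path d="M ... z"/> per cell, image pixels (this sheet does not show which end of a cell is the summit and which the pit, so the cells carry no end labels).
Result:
<path d="M387 16l-104 0-3 26-9 29-16 0-18 4-84 29-24 4-44 1-24 4-15 8-11 12-8 3-10 0-1 113 35 0 87-8 33-6 32-12 36-4 108 1 56 4 32-1 6-110-8-14-21-21-13-17-7-16z"/><path d="M319 300l-21 4-28 16-25 22-20 26-19-8-32-4-83 0-24 4-16 5-34 19-1 143 110 1 1-21 2-10 9-6 32-8 176-12 25 0 8 2-2-15 2-37 6-27 10-19-16-8-20-16-15-18-15-24z"/><path d="M295 219l-74 1-23 4-27 11-24 5-96 9-34 0-1 134 5 0 30-18 16-5 24-4 83 0 32 4 19 8 20-26 25-22 28-16 13-4 11 1 35 48 22 18 16 8 30-45 8-16 10-57 0-22-6-12-34 1z"/><path d="M397 376l-5 3-4 8-8 26-3 21 2 39-8-2-53 1-109 7-54 6-17 6-9 6-2 10 0 20 376 1-7-18-4-20-5-51 1-28-14 0-17-6-28-12z"/><path d="M527 16l-139 1 3 22 8 22 13 17 21 21 8 14 0 24-6 76 2 12 10 8 15 7 56 9 10 0z"/><path d="M282 16l-265 0-1 119 17 0 8-6 5-8 15-8 24-4 44-1 24-4 84-29 18-4 16 0 10-36z"/><path d="M442 228l-2 2 3 5 0 22-10 57-8 16-30 45 62 30 17 6 15-1-2 5 0 24 9 71 9 18 22 0 1-278-34-3-32-7-15-7z"/>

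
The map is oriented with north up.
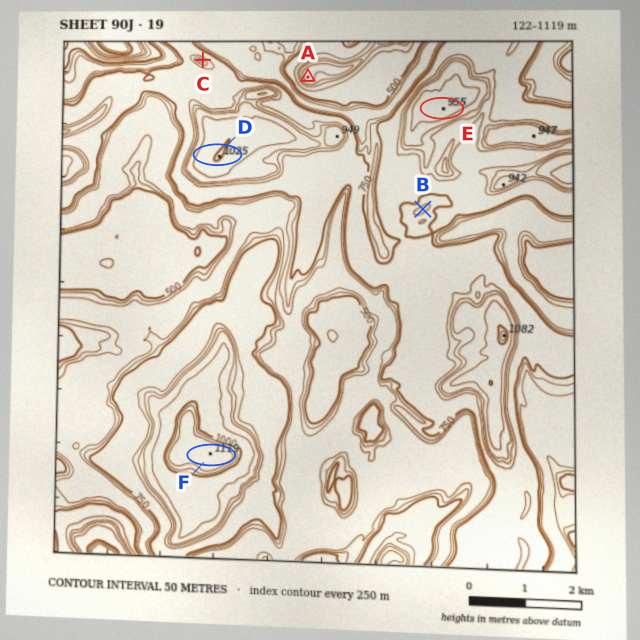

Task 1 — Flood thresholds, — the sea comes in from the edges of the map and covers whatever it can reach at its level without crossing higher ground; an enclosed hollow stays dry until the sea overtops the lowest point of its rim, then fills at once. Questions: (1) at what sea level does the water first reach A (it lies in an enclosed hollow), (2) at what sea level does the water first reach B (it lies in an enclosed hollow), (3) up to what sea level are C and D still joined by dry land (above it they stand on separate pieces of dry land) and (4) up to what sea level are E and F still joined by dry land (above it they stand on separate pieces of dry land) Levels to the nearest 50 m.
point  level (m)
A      400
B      750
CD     800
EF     650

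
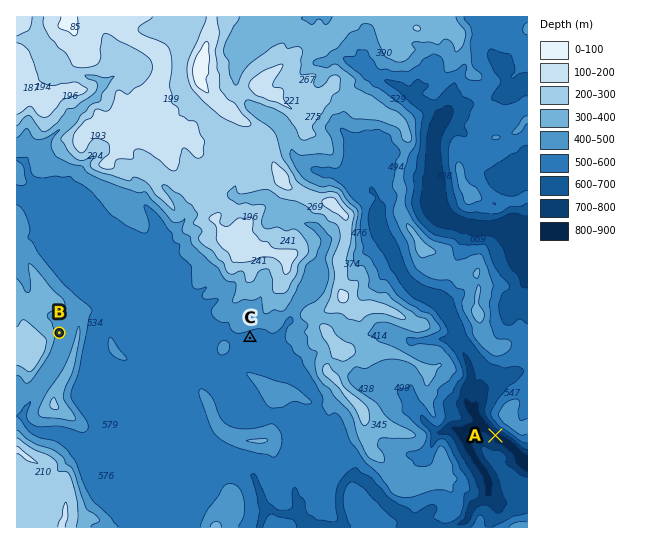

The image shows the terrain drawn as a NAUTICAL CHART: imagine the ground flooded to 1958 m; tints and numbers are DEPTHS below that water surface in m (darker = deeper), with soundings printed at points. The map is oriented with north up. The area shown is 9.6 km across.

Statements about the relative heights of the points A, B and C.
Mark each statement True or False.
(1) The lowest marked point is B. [False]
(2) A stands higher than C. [False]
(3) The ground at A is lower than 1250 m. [True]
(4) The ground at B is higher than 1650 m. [False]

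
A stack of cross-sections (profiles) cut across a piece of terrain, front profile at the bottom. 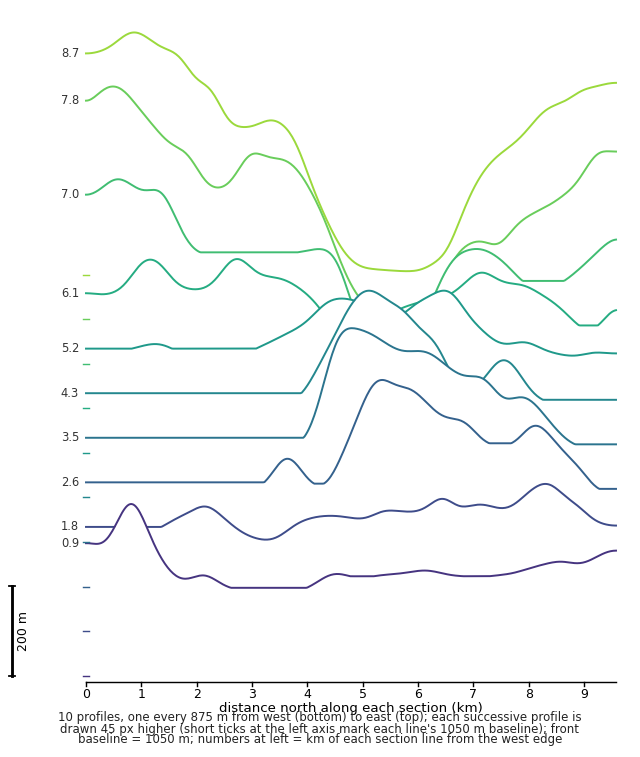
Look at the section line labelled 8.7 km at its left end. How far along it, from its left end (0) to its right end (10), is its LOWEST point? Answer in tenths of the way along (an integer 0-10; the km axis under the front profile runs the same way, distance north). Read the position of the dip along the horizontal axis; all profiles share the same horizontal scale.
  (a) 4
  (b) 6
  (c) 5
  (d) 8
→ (b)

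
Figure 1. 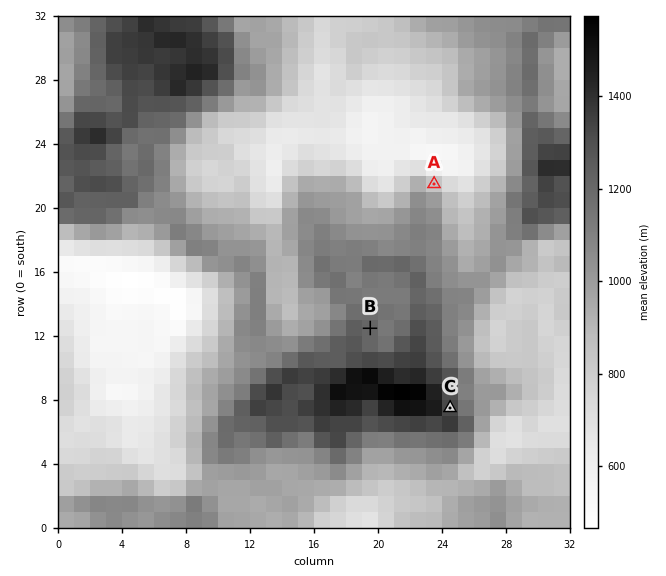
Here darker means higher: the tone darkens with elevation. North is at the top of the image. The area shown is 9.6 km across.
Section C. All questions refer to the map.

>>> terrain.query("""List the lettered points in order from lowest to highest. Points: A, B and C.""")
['A', 'B', 'C']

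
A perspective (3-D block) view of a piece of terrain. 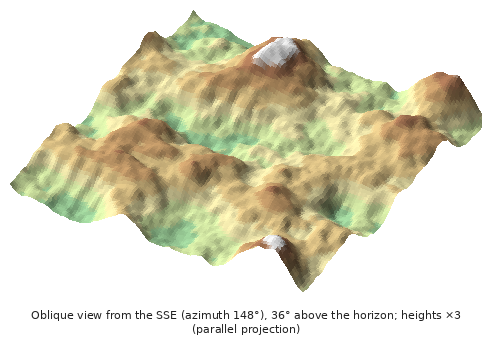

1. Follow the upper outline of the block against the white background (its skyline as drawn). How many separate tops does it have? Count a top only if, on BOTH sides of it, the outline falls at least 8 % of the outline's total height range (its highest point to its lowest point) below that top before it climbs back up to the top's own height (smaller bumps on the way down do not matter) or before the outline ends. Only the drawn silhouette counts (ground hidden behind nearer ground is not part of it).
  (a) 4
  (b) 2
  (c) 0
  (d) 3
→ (b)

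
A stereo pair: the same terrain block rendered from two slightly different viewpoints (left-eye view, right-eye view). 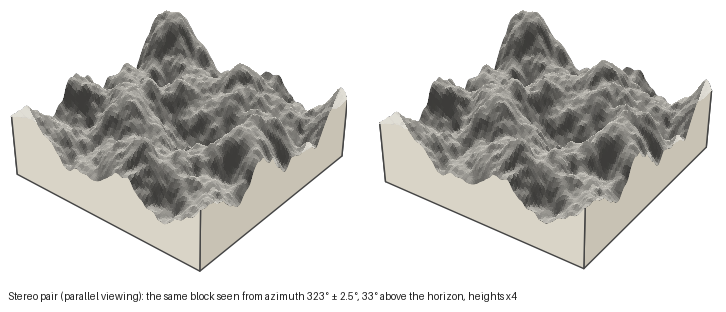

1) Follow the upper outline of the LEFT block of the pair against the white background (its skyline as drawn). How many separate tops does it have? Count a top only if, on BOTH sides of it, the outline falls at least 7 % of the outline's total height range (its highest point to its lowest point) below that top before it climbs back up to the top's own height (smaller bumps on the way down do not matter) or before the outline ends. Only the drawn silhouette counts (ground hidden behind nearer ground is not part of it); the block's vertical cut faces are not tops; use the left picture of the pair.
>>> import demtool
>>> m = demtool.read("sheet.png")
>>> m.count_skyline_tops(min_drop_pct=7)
5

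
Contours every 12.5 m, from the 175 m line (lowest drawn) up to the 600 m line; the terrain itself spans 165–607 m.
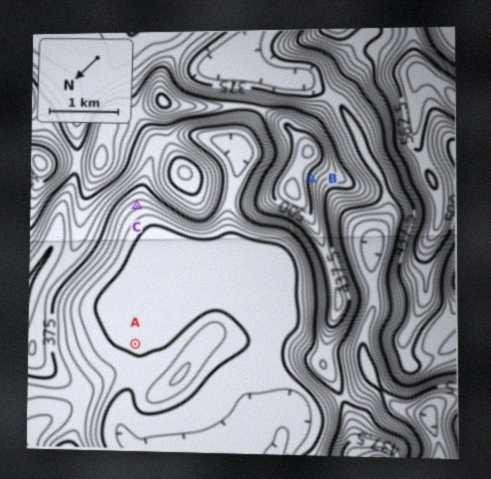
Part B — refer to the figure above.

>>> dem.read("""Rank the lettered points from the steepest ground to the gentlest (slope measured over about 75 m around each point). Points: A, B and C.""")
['B', 'C', 'A']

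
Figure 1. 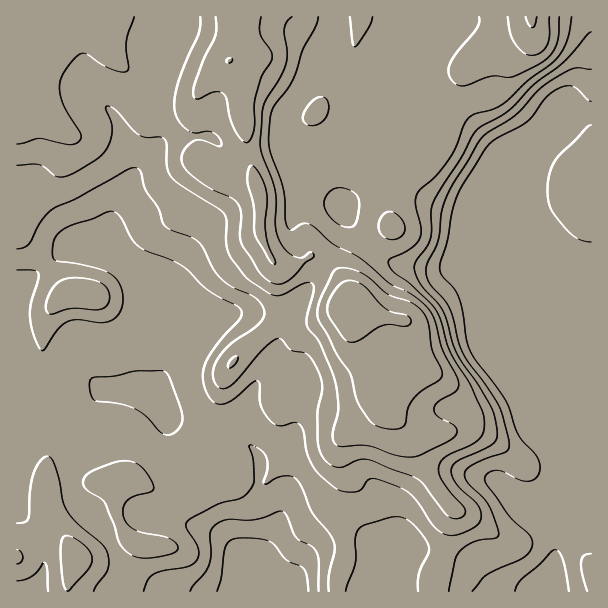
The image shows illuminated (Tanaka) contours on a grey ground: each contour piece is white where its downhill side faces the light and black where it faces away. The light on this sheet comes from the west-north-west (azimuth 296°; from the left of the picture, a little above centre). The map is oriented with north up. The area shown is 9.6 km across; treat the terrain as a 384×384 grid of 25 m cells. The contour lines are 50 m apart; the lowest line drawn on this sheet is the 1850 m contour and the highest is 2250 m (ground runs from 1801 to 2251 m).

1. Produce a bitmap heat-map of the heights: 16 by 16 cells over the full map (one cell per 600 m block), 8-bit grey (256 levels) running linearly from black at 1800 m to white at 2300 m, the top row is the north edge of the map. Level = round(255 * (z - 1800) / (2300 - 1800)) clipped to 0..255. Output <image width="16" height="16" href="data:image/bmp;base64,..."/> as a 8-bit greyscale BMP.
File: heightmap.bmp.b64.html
<image width="16" height="16" href="data:image/bmp;base64,Qk02BQAAAAAAADYEAAAoAAAAEAAAABAAAAABAAgAAAAAAAABAAATCwAAEwsAAAABAAAAAAAAAAAAAAEBAQACAgIAAwMDAAQEBAAFBQUABgYGAAcHBwAICAgACQkJAAoKCgALCwsADAwMAA0NDQAODg4ADw8PABAQEAAREREAEhISABMTEwAUFBQAFRUVABYWFgAXFxcAGBgYABkZGQAaGhoAGxsbABwcHAAdHR0AHh4eAB8fHwAgICAAISEhACIiIgAjIyMAJCQkACUlJQAmJiYAJycnACgoKAApKSkAKioqACsrKwAsLCwALS0tAC4uLgAvLy8AMDAwADExMQAyMjIAMzMzADQ0NAA1NTUANjY2ADc3NwA4ODgAOTk5ADo6OgA7OzsAPDw8AD09PQA+Pj4APz8/AEBAQABBQUEAQkJCAENDQwBEREQARUVFAEZGRgBHR0cASEhIAElJSQBKSkoAS0tLAExMTABNTU0ATk5OAE9PTwBQUFAAUVFRAFJSUgBTU1MAVFRUAFVVVQBWVlYAV1dXAFhYWABZWVkAWlpaAFtbWwBcXFwAXV1dAF5eXgBfX18AYGBgAGFhYQBiYmIAY2NjAGRkZABlZWUAZmZmAGdnZwBoaGgAaWlpAGpqagBra2sAbGxsAG1tbQBubm4Ab29vAHBwcABxcXEAcnJyAHNzcwB0dHQAdXV1AHZ2dgB3d3cAeHh4AHl5eQB6enoAe3t7AHx8fAB9fX0Afn5+AH9/fwCAgIAAgYGBAIKCggCDg4MAhISEAIWFhQCGhoYAh4eHAIiIiACJiYkAioqKAIuLiwCMjIwAjY2NAI6OjgCPj48AkJCQAJGRkQCSkpIAk5OTAJSUlACVlZUAlpaWAJeXlwCYmJgAmZmZAJqamgCbm5sAnJycAJ2dnQCenp4An5+fAKCgoAChoaEAoqKiAKOjowCkpKQApaWlAKampgCnp6cAqKioAKmpqQCqqqoAq6urAKysrACtra0Arq6uAK+vrwCwsLAAsbGxALKysgCzs7MAtLS0ALW1tQC2trYAt7e3ALi4uAC5ubkAurq6ALu7uwC8vLwAvb29AL6+vgC/v78AwMDAAMHBwQDCwsIAw8PDAMTExADFxcUAxsbGAMfHxwDIyMgAycnJAMrKygDLy8sAzMzMAM3NzQDOzs4Az8/PANDQ0ADR0dEA0tLSANPT0wDU1NQA1dXVANbW1gDX19cA2NjYANnZ2QDa2toA29vbANzc3ADd3d0A3t7eAN/f3wDg4OAA4eHhAOLi4gDj4+MA5OTkAOXl5QDm5uYA5+fnAOjo6ADp6ekA6urqAOvr6wDs7OwA7e3tAO7u7gDv7+8A8PDwAPHx8QDy8vIA8/PzAPT09AD19fUA9vb2APf39wD4+PgA+fn5APr6+gD7+/sA/Pz8AP39/QD+/v4A////AGmBaFZHJQwQOkQ3VD4uEyVve2ZoWzAcKERLPVVbRSkkbGVmY1pORT5WXlp1bjUiHWRcZWFSU05ScnuFiVs9MBxdVVFPTVVUYoamrqGOVSEbX1RNTE5rZ22DtMKpiDkdGmJSTU1Oc4R5k7/CtFUgHhxqamVQTVh3hrTVyqA2Hh4faIR3VFZvkKWvyZxaKR4eH3RiW2Ryibi2p5OIVyIeICiLcmd2hZXBoYeDlWcnHyk/lJSDgZ+6x5iLjI9+PCEqRK+wnJOpt8GNjoyNkGoxKDS3rp2nt8bMlZeHhY2LdDssvLGvrbHX1qyNj4SOnJ2ET8G3uKyoytO0kpaGh5arvHg="/>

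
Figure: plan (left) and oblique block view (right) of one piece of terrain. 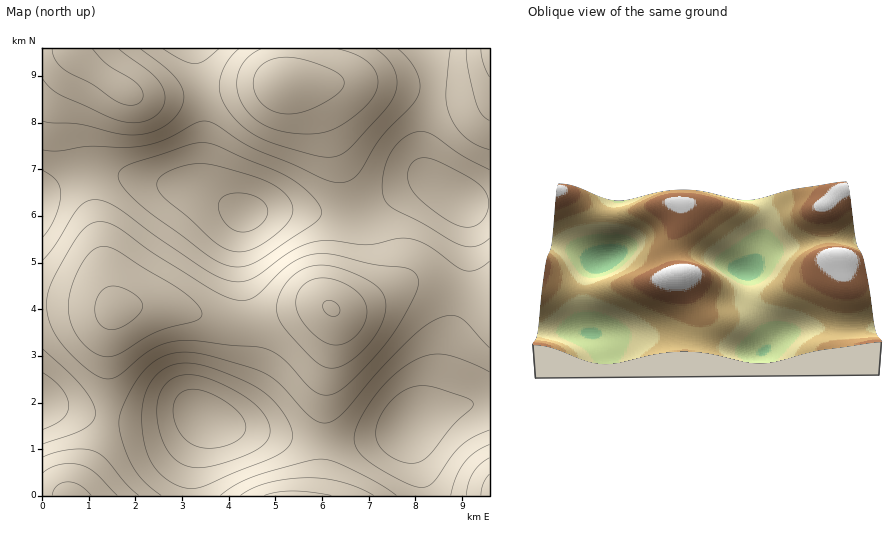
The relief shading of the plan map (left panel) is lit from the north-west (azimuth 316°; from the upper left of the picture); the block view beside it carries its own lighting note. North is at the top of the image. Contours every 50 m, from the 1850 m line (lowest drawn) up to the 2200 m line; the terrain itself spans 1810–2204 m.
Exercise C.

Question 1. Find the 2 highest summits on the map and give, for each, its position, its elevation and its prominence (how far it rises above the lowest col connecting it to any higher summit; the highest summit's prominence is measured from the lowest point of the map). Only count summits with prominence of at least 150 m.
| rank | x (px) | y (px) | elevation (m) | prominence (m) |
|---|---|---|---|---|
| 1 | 332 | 309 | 2204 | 394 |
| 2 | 284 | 84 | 2190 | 218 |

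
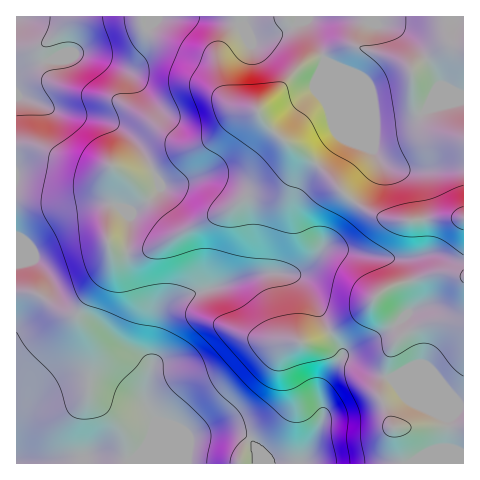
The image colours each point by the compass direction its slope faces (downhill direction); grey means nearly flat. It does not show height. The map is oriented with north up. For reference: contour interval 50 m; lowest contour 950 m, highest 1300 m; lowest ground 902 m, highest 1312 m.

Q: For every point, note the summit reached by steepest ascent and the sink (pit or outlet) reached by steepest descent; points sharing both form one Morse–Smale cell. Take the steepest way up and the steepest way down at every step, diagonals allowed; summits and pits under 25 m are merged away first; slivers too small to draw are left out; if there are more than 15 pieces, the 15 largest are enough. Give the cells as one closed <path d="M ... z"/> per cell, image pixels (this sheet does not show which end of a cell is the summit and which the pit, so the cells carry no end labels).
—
<path d="M463 16l-321 1 1 8 10 9 58 25 5 5 3 17 7 16 10 9 22 5-20 4-29 26-29 13-25 16-16 7-12-1-14-10-28 0-47-19-22-1 1 318 447-1z"/><path d="M141 16l-125 1 1 129 21 1 47 19 28 0 14 10 12 1 16-7 25-16 29-13 29-26 20-4-22-5-10-9-7-16-3-17-5-5-58-25-10-9z"/>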